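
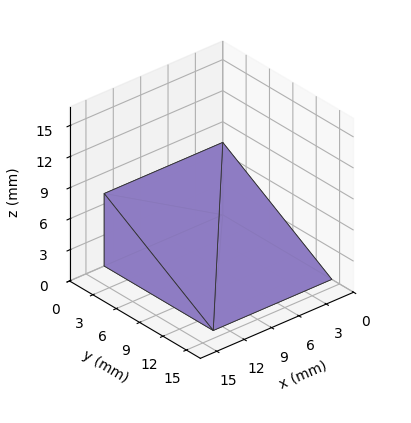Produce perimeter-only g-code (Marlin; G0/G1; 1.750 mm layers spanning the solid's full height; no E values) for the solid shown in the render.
Reading the render: the shape is a wedge (ramp): 13 × 14 mm base, rising to 7 mm along the y=0 edge and sloping linearly to z=0 at y=14 (dimensions read to the nearest mm from the axis ticks). For the g-code, the solid's height is divided into equal slices at the stated Δz and each level perimeter traced with G1 moves after a G0 lift.

; perimeter-only toolpath
G21 ; units = mm
G90 ; absolute positioning
G28 ; home
; layer 1
G0 Z1.750
G0 X0.000 Y0.000
G1 X13.000 Y0.000
G1 X13.000 Y10.500
G1 X0.000 Y10.500
G1 X0.000 Y0.000
; layer 2
G0 Z3.500
G0 X0.000 Y0.000
G1 X13.000 Y0.000
G1 X13.000 Y7.000
G1 X0.000 Y7.000
G1 X0.000 Y0.000
; layer 3
G0 Z5.250
G0 X0.000 Y0.000
G1 X13.000 Y0.000
G1 X13.000 Y3.500
G1 X0.000 Y3.500
G1 X0.000 Y0.000
M2 ; end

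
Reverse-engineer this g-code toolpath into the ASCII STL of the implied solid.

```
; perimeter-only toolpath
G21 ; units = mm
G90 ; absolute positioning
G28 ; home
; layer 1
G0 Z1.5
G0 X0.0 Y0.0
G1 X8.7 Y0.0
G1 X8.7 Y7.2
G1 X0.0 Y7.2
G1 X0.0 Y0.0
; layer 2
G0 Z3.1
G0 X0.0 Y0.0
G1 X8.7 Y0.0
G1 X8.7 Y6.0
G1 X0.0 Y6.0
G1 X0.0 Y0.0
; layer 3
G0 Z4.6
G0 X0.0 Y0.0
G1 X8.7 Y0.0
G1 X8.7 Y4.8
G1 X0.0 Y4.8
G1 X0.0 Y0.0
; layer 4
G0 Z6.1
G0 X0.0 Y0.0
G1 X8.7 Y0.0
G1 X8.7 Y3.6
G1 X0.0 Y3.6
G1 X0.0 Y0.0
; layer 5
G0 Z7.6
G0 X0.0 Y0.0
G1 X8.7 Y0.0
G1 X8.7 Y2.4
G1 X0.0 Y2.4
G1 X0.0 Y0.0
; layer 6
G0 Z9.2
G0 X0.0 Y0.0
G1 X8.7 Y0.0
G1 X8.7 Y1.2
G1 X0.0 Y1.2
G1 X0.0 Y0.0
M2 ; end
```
solid part
  facet normal 0.0000 0.0000 -1.0000
    outer loop
      vertex 8.7 8.4 0.0
      vertex 8.7 0.0 0.0
      vertex 0.0 0.0 0.0
    endloop
  endfacet
  facet normal 0.0000 0.0000 -1.0000
    outer loop
      vertex 0.0 8.4 0.0
      vertex 8.7 8.4 0.0
      vertex 0.0 0.0 0.0
    endloop
  endfacet
  facet normal 0.0000 -1.0000 0.0000
    outer loop
      vertex 0.0 0.0 0.0
      vertex 8.7 0.0 0.0
      vertex 8.7 0.0 10.7
    endloop
  endfacet
  facet normal 0.0000 -1.0000 0.0000
    outer loop
      vertex 0.0 0.0 0.0
      vertex 8.7 0.0 10.7
      vertex 0.0 0.0 10.7
    endloop
  endfacet
  facet normal 0.0000 0.7866 0.6175
    outer loop
      vertex 0.0 0.0 10.7
      vertex 8.7 0.0 10.7
      vertex 8.7 8.4 0.0
    endloop
  endfacet
  facet normal 0.0000 0.7866 0.6175
    outer loop
      vertex 0.0 0.0 10.7
      vertex 8.7 8.4 0.0
      vertex 0.0 8.4 0.0
    endloop
  endfacet
  facet normal -1.0000 0.0000 0.0000
    outer loop
      vertex 0.0 0.0 10.7
      vertex 0.0 8.4 0.0
      vertex 0.0 0.0 0.0
    endloop
  endfacet
  facet normal 1.0000 0.0000 0.0000
    outer loop
      vertex 8.7 0.0 0.0
      vertex 8.7 8.4 0.0
      vertex 8.7 0.0 10.7
    endloop
  endfacet
endsolid part

The G0 Z moves step by Δz≈1.5 mm. The G1 loops shrink linearly with z, so the solid tapers from its base footprint up to z≈10.7. Closing with a flat bottom cap and the tapered top and triangulating gives 8 facets — a wedge (ramp): 8.7 × 8.4 mm base, rising to 10.7 mm along the y=0 edge and sloping linearly to z=0 at y=8.4.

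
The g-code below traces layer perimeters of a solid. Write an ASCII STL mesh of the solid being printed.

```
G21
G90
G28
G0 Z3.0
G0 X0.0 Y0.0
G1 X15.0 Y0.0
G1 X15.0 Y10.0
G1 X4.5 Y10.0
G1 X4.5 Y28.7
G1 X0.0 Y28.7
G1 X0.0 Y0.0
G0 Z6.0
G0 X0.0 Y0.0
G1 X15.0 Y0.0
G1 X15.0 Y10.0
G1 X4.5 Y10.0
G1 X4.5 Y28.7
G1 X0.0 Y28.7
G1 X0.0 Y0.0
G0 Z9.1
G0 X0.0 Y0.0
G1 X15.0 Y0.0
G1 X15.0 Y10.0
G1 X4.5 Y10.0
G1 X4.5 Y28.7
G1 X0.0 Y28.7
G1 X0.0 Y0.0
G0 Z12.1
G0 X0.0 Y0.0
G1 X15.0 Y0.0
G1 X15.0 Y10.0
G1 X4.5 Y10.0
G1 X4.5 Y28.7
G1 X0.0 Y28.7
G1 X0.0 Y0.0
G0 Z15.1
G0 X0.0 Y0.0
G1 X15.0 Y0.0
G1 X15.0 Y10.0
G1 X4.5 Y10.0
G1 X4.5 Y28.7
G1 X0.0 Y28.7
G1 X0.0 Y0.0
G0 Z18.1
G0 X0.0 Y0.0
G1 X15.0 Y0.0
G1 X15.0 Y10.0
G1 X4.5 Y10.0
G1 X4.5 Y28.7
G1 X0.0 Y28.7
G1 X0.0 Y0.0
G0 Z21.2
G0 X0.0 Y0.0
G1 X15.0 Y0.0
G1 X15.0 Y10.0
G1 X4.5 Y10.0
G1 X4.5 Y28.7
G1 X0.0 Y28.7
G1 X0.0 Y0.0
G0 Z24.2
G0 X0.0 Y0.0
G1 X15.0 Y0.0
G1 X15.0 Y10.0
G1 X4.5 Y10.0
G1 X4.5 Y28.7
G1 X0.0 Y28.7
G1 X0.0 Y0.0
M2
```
solid part
  facet normal 0.0000 0.0000 -1.0000
    outer loop
      vertex 15.0 10.0 0.0
      vertex 15.0 0.0 0.0
      vertex 0.0 0.0 0.0
    endloop
  endfacet
  facet normal 0.0000 0.0000 -1.0000
    outer loop
      vertex 4.5 10.0 0.0
      vertex 15.0 10.0 0.0
      vertex 0.0 0.0 0.0
    endloop
  endfacet
  facet normal 0.0000 0.0000 -1.0000
    outer loop
      vertex 4.5 28.7 0.0
      vertex 4.5 10.0 0.0
      vertex 0.0 0.0 0.0
    endloop
  endfacet
  facet normal 0.0000 0.0000 -1.0000
    outer loop
      vertex 0.0 28.7 0.0
      vertex 4.5 28.7 0.0
      vertex 0.0 0.0 0.0
    endloop
  endfacet
  facet normal 0.0000 0.0000 1.0000
    outer loop
      vertex 0.0 0.0 24.2
      vertex 15.0 0.0 24.2
      vertex 15.0 10.0 24.2
    endloop
  endfacet
  facet normal 0.0000 0.0000 1.0000
    outer loop
      vertex 0.0 0.0 24.2
      vertex 15.0 10.0 24.2
      vertex 4.5 10.0 24.2
    endloop
  endfacet
  facet normal 0.0000 0.0000 1.0000
    outer loop
      vertex 0.0 0.0 24.2
      vertex 4.5 10.0 24.2
      vertex 4.5 28.7 24.2
    endloop
  endfacet
  facet normal 0.0000 0.0000 1.0000
    outer loop
      vertex 0.0 0.0 24.2
      vertex 4.5 28.7 24.2
      vertex 0.0 28.7 24.2
    endloop
  endfacet
  facet normal 0.0000 -1.0000 0.0000
    outer loop
      vertex 0.0 0.0 0.0
      vertex 15.0 0.0 0.0
      vertex 15.0 0.0 24.2
    endloop
  endfacet
  facet normal 0.0000 -1.0000 0.0000
    outer loop
      vertex 0.0 0.0 0.0
      vertex 15.0 0.0 24.2
      vertex 0.0 0.0 24.2
    endloop
  endfacet
  facet normal 1.0000 0.0000 0.0000
    outer loop
      vertex 15.0 0.0 0.0
      vertex 15.0 10.0 0.0
      vertex 15.0 10.0 24.2
    endloop
  endfacet
  facet normal 1.0000 0.0000 0.0000
    outer loop
      vertex 15.0 0.0 0.0
      vertex 15.0 10.0 24.2
      vertex 15.0 0.0 24.2
    endloop
  endfacet
  facet normal 0.0000 1.0000 0.0000
    outer loop
      vertex 15.0 10.0 0.0
      vertex 4.5 10.0 0.0
      vertex 4.5 10.0 24.2
    endloop
  endfacet
  facet normal 0.0000 1.0000 0.0000
    outer loop
      vertex 15.0 10.0 0.0
      vertex 4.5 10.0 24.2
      vertex 15.0 10.0 24.2
    endloop
  endfacet
  facet normal 1.0000 0.0000 0.0000
    outer loop
      vertex 4.5 10.0 0.0
      vertex 4.5 28.7 0.0
      vertex 4.5 28.7 24.2
    endloop
  endfacet
  facet normal 1.0000 0.0000 0.0000
    outer loop
      vertex 4.5 10.0 0.0
      vertex 4.5 28.7 24.2
      vertex 4.5 10.0 24.2
    endloop
  endfacet
  facet normal 0.0000 1.0000 0.0000
    outer loop
      vertex 4.5 28.7 0.0
      vertex 0.0 28.7 0.0
      vertex 0.0 28.7 24.2
    endloop
  endfacet
  facet normal 0.0000 1.0000 0.0000
    outer loop
      vertex 4.5 28.7 0.0
      vertex 0.0 28.7 24.2
      vertex 4.5 28.7 24.2
    endloop
  endfacet
  facet normal -1.0000 0.0000 0.0000
    outer loop
      vertex 0.0 28.7 0.0
      vertex 0.0 0.0 0.0
      vertex 0.0 0.0 24.2
    endloop
  endfacet
  facet normal -1.0000 0.0000 0.0000
    outer loop
      vertex 0.0 28.7 0.0
      vertex 0.0 0.0 24.2
      vertex 0.0 28.7 24.2
    endloop
  endfacet
endsolid part

The G0 Z moves step by Δz≈3.0 mm. Every layer's G1 loop is the same polygon, so the solid is a straight extrusion of it from z=0 to z≈24.2. Closing with flat bottom and top caps and triangulating gives 20 facets — an L-shaped prism: outer 15 × 28.7 mm, arm thicknesses ≈ 10 mm (horizontal) and 4.5 mm (vertical), extruded 24.2 mm in z.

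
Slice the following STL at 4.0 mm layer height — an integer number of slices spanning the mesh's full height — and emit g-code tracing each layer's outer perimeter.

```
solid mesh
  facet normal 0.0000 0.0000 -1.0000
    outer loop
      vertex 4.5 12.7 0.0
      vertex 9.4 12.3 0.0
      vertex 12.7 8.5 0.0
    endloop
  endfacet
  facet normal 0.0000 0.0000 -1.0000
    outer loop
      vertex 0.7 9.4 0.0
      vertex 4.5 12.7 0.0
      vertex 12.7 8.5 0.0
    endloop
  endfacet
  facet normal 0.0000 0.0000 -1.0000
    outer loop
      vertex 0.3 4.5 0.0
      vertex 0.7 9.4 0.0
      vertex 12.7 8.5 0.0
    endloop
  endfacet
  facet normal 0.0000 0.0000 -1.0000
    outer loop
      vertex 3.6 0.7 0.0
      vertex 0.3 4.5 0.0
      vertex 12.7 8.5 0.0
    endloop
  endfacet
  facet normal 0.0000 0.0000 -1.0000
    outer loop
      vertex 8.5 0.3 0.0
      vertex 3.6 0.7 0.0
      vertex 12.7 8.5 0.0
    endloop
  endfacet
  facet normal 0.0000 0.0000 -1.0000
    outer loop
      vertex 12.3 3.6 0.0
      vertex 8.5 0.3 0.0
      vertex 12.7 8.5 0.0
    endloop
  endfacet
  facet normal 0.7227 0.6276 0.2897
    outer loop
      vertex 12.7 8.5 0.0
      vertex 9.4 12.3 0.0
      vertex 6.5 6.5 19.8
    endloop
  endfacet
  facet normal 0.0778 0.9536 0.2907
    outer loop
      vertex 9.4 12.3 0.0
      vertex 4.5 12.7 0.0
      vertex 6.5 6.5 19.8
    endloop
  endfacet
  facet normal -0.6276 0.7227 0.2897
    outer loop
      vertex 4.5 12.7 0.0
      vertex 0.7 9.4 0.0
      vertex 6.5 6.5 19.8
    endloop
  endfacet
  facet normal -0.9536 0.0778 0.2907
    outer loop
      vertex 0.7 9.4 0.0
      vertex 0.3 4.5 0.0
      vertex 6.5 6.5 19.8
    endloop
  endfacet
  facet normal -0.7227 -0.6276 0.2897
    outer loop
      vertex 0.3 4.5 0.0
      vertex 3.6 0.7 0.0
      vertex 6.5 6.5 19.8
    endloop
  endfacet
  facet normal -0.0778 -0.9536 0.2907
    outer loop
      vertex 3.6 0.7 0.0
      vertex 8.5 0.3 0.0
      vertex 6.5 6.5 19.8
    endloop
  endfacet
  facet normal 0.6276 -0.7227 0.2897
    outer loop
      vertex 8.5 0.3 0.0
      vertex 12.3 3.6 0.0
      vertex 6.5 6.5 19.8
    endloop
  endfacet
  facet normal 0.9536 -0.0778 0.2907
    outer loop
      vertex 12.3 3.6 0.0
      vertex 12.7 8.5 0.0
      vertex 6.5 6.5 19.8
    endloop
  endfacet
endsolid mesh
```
; perimeter-only toolpath
G21 ; units = mm
G90 ; absolute positioning
G28 ; home
; layer 1
G0 Z4.0
G0 X11.5 Y8.1
G1 X8.8 Y11.1
G1 X4.9 Y11.5
G1 X1.9 Y8.8
G1 X1.5 Y4.9
G1 X4.2 Y1.9
G1 X8.1 Y1.5
G1 X11.1 Y4.2
G1 X11.5 Y8.1
; layer 2
G0 Z7.9
G0 X10.2 Y7.7
G1 X8.2 Y10.0
G1 X5.3 Y10.2
G1 X3.0 Y8.2
G1 X2.8 Y5.3
G1 X4.8 Y3.0
G1 X7.7 Y2.8
G1 X10.0 Y4.8
G1 X10.2 Y7.7
; layer 3
G0 Z11.9
G0 X9.0 Y7.3
G1 X7.7 Y8.8
G1 X5.7 Y9.0
G1 X4.2 Y7.7
G1 X4.0 Y5.7
G1 X5.3 Y4.2
G1 X7.3 Y4.0
G1 X8.8 Y5.3
G1 X9.0 Y7.3
; layer 4
G0 Z15.8
G0 X7.7 Y6.9
G1 X7.1 Y7.7
G1 X6.1 Y7.7
G1 X5.3 Y7.1
G1 X5.3 Y6.1
G1 X5.9 Y5.3
G1 X6.9 Y5.3
G1 X7.7 Y5.9
G1 X7.7 Y6.9
M2 ; end

The solid is a regular 8-sided pyramid, base circumscribed radius ≈ 6.5 mm, apex at z ≈ 19.8 mm. Slicing at Δz = 4.0 mm — 5 equal slices spanning the solid's height, so layer i sits at z = i·h/5 — gives 4 non-empty perimeters. Each is a 8-segment closed polygon; G0 lifts to the layer z and rapids to the start vertex, then G1 traces the edges. The cross-section shrinks linearly with z (the slice at the apex is degenerate and omitted).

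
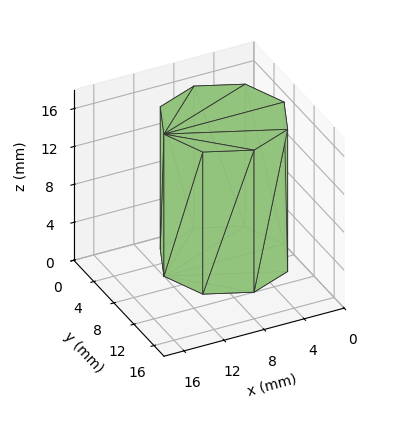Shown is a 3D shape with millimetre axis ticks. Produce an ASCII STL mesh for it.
Reading the render: the shape is a regular 8-sided prism (a cylinder approximated with 8 flat sides), circumscribed radius ≈ 6 mm, height ≈ 15 mm (dimensions read to the nearest mm from the axis ticks). For the STL, each face is triangulated and given an outward normal.

solid part
  facet normal 0.0000 0.0000 -1.0000
    outer loop
      vertex 6.00 12.00 0.00
      vertex 10.24 10.24 0.00
      vertex 12.00 6.00 0.00
    endloop
  endfacet
  facet normal 0.0000 0.0000 -1.0000
    outer loop
      vertex 1.76 10.24 0.00
      vertex 6.00 12.00 0.00
      vertex 12.00 6.00 0.00
    endloop
  endfacet
  facet normal 0.0000 0.0000 -1.0000
    outer loop
      vertex 0.00 6.00 0.00
      vertex 1.76 10.24 0.00
      vertex 12.00 6.00 0.00
    endloop
  endfacet
  facet normal 0.0000 0.0000 -1.0000
    outer loop
      vertex 1.76 1.76 0.00
      vertex 0.00 6.00 0.00
      vertex 12.00 6.00 0.00
    endloop
  endfacet
  facet normal 0.0000 0.0000 -1.0000
    outer loop
      vertex 6.00 0.00 0.00
      vertex 1.76 1.76 0.00
      vertex 12.00 6.00 0.00
    endloop
  endfacet
  facet normal 0.0000 0.0000 -1.0000
    outer loop
      vertex 10.24 1.76 0.00
      vertex 6.00 0.00 0.00
      vertex 12.00 6.00 0.00
    endloop
  endfacet
  facet normal 0.0000 0.0000 1.0000
    outer loop
      vertex 12.00 6.00 15.00
      vertex 10.24 10.24 15.00
      vertex 6.00 12.00 15.00
    endloop
  endfacet
  facet normal 0.0000 0.0000 1.0000
    outer loop
      vertex 12.00 6.00 15.00
      vertex 6.00 12.00 15.00
      vertex 1.76 10.24 15.00
    endloop
  endfacet
  facet normal 0.0000 0.0000 1.0000
    outer loop
      vertex 12.00 6.00 15.00
      vertex 1.76 10.24 15.00
      vertex 0.00 6.00 15.00
    endloop
  endfacet
  facet normal 0.0000 0.0000 1.0000
    outer loop
      vertex 12.00 6.00 15.00
      vertex 0.00 6.00 15.00
      vertex 1.76 1.76 15.00
    endloop
  endfacet
  facet normal 0.0000 0.0000 1.0000
    outer loop
      vertex 12.00 6.00 15.00
      vertex 1.76 1.76 15.00
      vertex 6.00 0.00 15.00
    endloop
  endfacet
  facet normal 0.0000 0.0000 1.0000
    outer loop
      vertex 12.00 6.00 15.00
      vertex 6.00 0.00 15.00
      vertex 10.24 1.76 15.00
    endloop
  endfacet
  facet normal 0.9236 0.3834 0.0000
    outer loop
      vertex 12.00 6.00 0.00
      vertex 10.24 10.24 0.00
      vertex 10.24 10.24 15.00
    endloop
  endfacet
  facet normal 0.9236 0.3834 0.0000
    outer loop
      vertex 12.00 6.00 0.00
      vertex 10.24 10.24 15.00
      vertex 12.00 6.00 15.00
    endloop
  endfacet
  facet normal 0.3834 0.9236 0.0000
    outer loop
      vertex 10.24 10.24 0.00
      vertex 6.00 12.00 0.00
      vertex 6.00 12.00 15.00
    endloop
  endfacet
  facet normal 0.3834 0.9236 0.0000
    outer loop
      vertex 10.24 10.24 0.00
      vertex 6.00 12.00 15.00
      vertex 10.24 10.24 15.00
    endloop
  endfacet
  facet normal -0.3834 0.9236 0.0000
    outer loop
      vertex 6.00 12.00 0.00
      vertex 1.76 10.24 0.00
      vertex 1.76 10.24 15.00
    endloop
  endfacet
  facet normal -0.3834 0.9236 0.0000
    outer loop
      vertex 6.00 12.00 0.00
      vertex 1.76 10.24 15.00
      vertex 6.00 12.00 15.00
    endloop
  endfacet
  facet normal -0.9236 0.3834 0.0000
    outer loop
      vertex 1.76 10.24 0.00
      vertex 0.00 6.00 0.00
      vertex 0.00 6.00 15.00
    endloop
  endfacet
  facet normal -0.9236 0.3834 0.0000
    outer loop
      vertex 1.76 10.24 0.00
      vertex 0.00 6.00 15.00
      vertex 1.76 10.24 15.00
    endloop
  endfacet
  facet normal -0.9236 -0.3834 0.0000
    outer loop
      vertex 0.00 6.00 0.00
      vertex 1.76 1.76 0.00
      vertex 1.76 1.76 15.00
    endloop
  endfacet
  facet normal -0.9236 -0.3834 0.0000
    outer loop
      vertex 0.00 6.00 0.00
      vertex 1.76 1.76 15.00
      vertex 0.00 6.00 15.00
    endloop
  endfacet
  facet normal -0.3834 -0.9236 0.0000
    outer loop
      vertex 1.76 1.76 0.00
      vertex 6.00 0.00 0.00
      vertex 6.00 0.00 15.00
    endloop
  endfacet
  facet normal -0.3834 -0.9236 0.0000
    outer loop
      vertex 1.76 1.76 0.00
      vertex 6.00 0.00 15.00
      vertex 1.76 1.76 15.00
    endloop
  endfacet
  facet normal 0.3834 -0.9236 0.0000
    outer loop
      vertex 6.00 0.00 0.00
      vertex 10.24 1.76 0.00
      vertex 10.24 1.76 15.00
    endloop
  endfacet
  facet normal 0.3834 -0.9236 0.0000
    outer loop
      vertex 6.00 0.00 0.00
      vertex 10.24 1.76 15.00
      vertex 6.00 0.00 15.00
    endloop
  endfacet
  facet normal 0.9236 -0.3834 0.0000
    outer loop
      vertex 10.24 1.76 0.00
      vertex 12.00 6.00 0.00
      vertex 12.00 6.00 15.00
    endloop
  endfacet
  facet normal 0.9236 -0.3834 0.0000
    outer loop
      vertex 10.24 1.76 0.00
      vertex 12.00 6.00 15.00
      vertex 10.24 1.76 15.00
    endloop
  endfacet
endsolid part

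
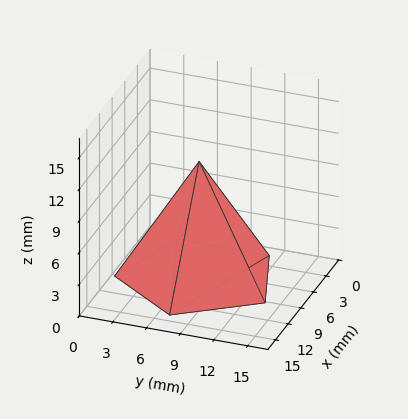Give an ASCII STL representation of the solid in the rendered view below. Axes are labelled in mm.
Reading the render: the shape is a regular 5-sided pyramid, base circumscribed radius ≈ 7 mm, apex at z ≈ 11 mm (dimensions read to the nearest mm from the axis ticks). For the STL, each face is triangulated and given an outward normal.

solid part
  facet normal 0.0000 0.0000 -1.0000
    outer loop
      vertex 1.3 11.1 0.0
      vertex 9.2 13.7 0.0
      vertex 14.0 7.0 0.0
    endloop
  endfacet
  facet normal 0.0000 0.0000 -1.0000
    outer loop
      vertex 1.3 2.9 0.0
      vertex 1.3 11.1 0.0
      vertex 14.0 7.0 0.0
    endloop
  endfacet
  facet normal 0.0000 0.0000 -1.0000
    outer loop
      vertex 9.2 0.3 0.0
      vertex 1.3 2.9 0.0
      vertex 14.0 7.0 0.0
    endloop
  endfacet
  facet normal 0.7220 0.5173 0.4595
    outer loop
      vertex 14.0 7.0 0.0
      vertex 9.2 13.7 0.0
      vertex 7.0 7.0 11.0
    endloop
  endfacet
  facet normal -0.2778 0.8441 0.4586
    outer loop
      vertex 9.2 13.7 0.0
      vertex 1.3 11.1 0.0
      vertex 7.0 7.0 11.0
    endloop
  endfacet
  facet normal -0.8879 0.0000 0.4601
    outer loop
      vertex 1.3 11.1 0.0
      vertex 1.3 2.9 0.0
      vertex 7.0 7.0 11.0
    endloop
  endfacet
  facet normal -0.2778 -0.8441 0.4586
    outer loop
      vertex 1.3 2.9 0.0
      vertex 9.2 0.3 0.0
      vertex 7.0 7.0 11.0
    endloop
  endfacet
  facet normal 0.7220 -0.5173 0.4595
    outer loop
      vertex 9.2 0.3 0.0
      vertex 14.0 7.0 0.0
      vertex 7.0 7.0 11.0
    endloop
  endfacet
endsolid part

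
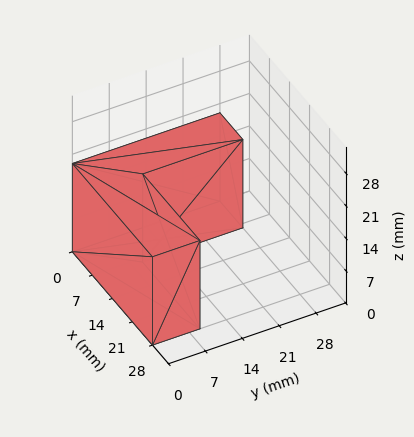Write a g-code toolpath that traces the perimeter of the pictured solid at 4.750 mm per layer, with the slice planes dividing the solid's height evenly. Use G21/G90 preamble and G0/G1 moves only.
Reading the render: the shape is an L-shaped prism: outer 28 × 28 mm, arm thicknesses ≈ 9 mm (horizontal) and 8 mm (vertical), extruded 19 mm in z (dimensions read to the nearest mm from the axis ticks). For the g-code, the solid's height is divided into equal slices at the stated Δz and each level perimeter traced with G1 moves after a G0 lift.

; perimeter-only toolpath
G21 ; units = mm
G90 ; absolute positioning
G28 ; home
; layer 1
G0 Z4.750
G0 X0.000 Y0.000
G1 X28.000 Y0.000
G1 X28.000 Y9.000
G1 X8.000 Y9.000
G1 X8.000 Y28.000
G1 X0.000 Y28.000
G1 X0.000 Y0.000
; layer 2
G0 Z9.500
G0 X0.000 Y0.000
G1 X28.000 Y0.000
G1 X28.000 Y9.000
G1 X8.000 Y9.000
G1 X8.000 Y28.000
G1 X0.000 Y28.000
G1 X0.000 Y0.000
; layer 3
G0 Z14.250
G0 X0.000 Y0.000
G1 X28.000 Y0.000
G1 X28.000 Y9.000
G1 X8.000 Y9.000
G1 X8.000 Y28.000
G1 X0.000 Y28.000
G1 X0.000 Y0.000
; layer 4
G0 Z19.000
G0 X0.000 Y0.000
G1 X28.000 Y0.000
G1 X28.000 Y9.000
G1 X8.000 Y9.000
G1 X8.000 Y28.000
G1 X0.000 Y28.000
G1 X0.000 Y0.000
M2 ; end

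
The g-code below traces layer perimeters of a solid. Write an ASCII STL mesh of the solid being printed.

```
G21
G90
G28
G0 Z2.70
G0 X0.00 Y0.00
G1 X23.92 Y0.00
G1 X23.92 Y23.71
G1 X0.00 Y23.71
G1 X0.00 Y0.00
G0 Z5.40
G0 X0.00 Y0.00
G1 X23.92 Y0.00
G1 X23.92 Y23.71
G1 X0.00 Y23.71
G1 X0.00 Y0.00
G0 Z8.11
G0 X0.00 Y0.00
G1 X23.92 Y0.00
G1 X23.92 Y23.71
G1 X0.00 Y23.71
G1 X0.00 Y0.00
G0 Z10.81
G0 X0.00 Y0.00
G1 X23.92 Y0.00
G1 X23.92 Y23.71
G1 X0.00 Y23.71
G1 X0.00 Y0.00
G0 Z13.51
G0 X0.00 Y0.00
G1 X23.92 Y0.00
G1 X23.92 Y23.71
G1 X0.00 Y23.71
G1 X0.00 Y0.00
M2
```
solid part
  facet normal 0.0000 0.0000 -1.0000
    outer loop
      vertex 23.92 23.71 0.00
      vertex 23.92 0.00 0.00
      vertex 0.00 0.00 0.00
    endloop
  endfacet
  facet normal 0.0000 0.0000 -1.0000
    outer loop
      vertex 0.00 23.71 0.00
      vertex 23.92 23.71 0.00
      vertex 0.00 0.00 0.00
    endloop
  endfacet
  facet normal 0.0000 0.0000 1.0000
    outer loop
      vertex 0.00 0.00 13.51
      vertex 23.92 0.00 13.51
      vertex 23.92 23.71 13.51
    endloop
  endfacet
  facet normal 0.0000 0.0000 1.0000
    outer loop
      vertex 0.00 0.00 13.51
      vertex 23.92 23.71 13.51
      vertex 0.00 23.71 13.51
    endloop
  endfacet
  facet normal 0.0000 -1.0000 0.0000
    outer loop
      vertex 0.00 0.00 0.00
      vertex 23.92 0.00 0.00
      vertex 23.92 0.00 13.51
    endloop
  endfacet
  facet normal 0.0000 -1.0000 0.0000
    outer loop
      vertex 0.00 0.00 0.00
      vertex 23.92 0.00 13.51
      vertex 0.00 0.00 13.51
    endloop
  endfacet
  facet normal 0.0000 1.0000 0.0000
    outer loop
      vertex 23.92 23.71 13.51
      vertex 23.92 23.71 0.00
      vertex 0.00 23.71 0.00
    endloop
  endfacet
  facet normal 0.0000 1.0000 0.0000
    outer loop
      vertex 0.00 23.71 13.51
      vertex 23.92 23.71 13.51
      vertex 0.00 23.71 0.00
    endloop
  endfacet
  facet normal -1.0000 0.0000 0.0000
    outer loop
      vertex 0.00 23.71 13.51
      vertex 0.00 23.71 0.00
      vertex 0.00 0.00 0.00
    endloop
  endfacet
  facet normal -1.0000 0.0000 0.0000
    outer loop
      vertex 0.00 0.00 13.51
      vertex 0.00 23.71 13.51
      vertex 0.00 0.00 0.00
    endloop
  endfacet
  facet normal 1.0000 0.0000 0.0000
    outer loop
      vertex 23.92 0.00 0.00
      vertex 23.92 23.71 0.00
      vertex 23.92 23.71 13.51
    endloop
  endfacet
  facet normal 1.0000 0.0000 0.0000
    outer loop
      vertex 23.92 0.00 0.00
      vertex 23.92 23.71 13.51
      vertex 23.92 0.00 13.51
    endloop
  endfacet
endsolid part

The G0 Z moves step by Δz≈2.70 mm. Every layer's G1 loop is the same polygon, so the solid is a straight extrusion of it from z=0 to z≈13.5. Closing with flat bottom and top caps and triangulating gives 12 facets — a rectangular box, roughly 23.9 × 23.7 mm footprint and 13.5 mm tall.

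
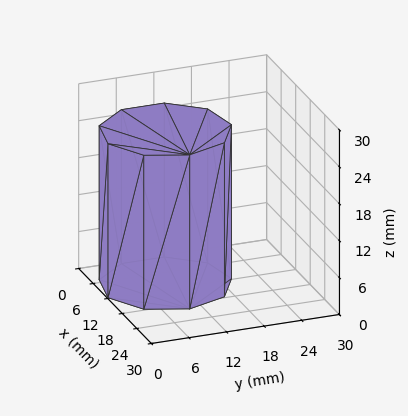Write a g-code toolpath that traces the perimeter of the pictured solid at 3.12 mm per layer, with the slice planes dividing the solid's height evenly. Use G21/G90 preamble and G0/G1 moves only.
Reading the render: the shape is a regular 9-sided prism (a cylinder approximated with 9 flat sides), circumscribed radius ≈ 10 mm, height ≈ 25 mm (dimensions read to the nearest mm from the axis ticks). For the g-code, the solid's height is divided into equal slices at the stated Δz and each level perimeter traced with G1 moves after a G0 lift.

; perimeter-only toolpath
G21 ; units = mm
G90 ; absolute positioning
G28 ; home
; layer 1
G0 Z3.12
G0 X20.00 Y10.00
G1 X17.66 Y16.43
G1 X11.74 Y19.85
G1 X5.00 Y18.66
G1 X0.60 Y13.42
G1 X0.60 Y6.58
G1 X5.00 Y1.34
G1 X11.74 Y0.15
G1 X17.66 Y3.57
G1 X20.00 Y10.00
; layer 2
G0 Z6.25
G0 X20.00 Y10.00
G1 X17.66 Y16.43
G1 X11.74 Y19.85
G1 X5.00 Y18.66
G1 X0.60 Y13.42
G1 X0.60 Y6.58
G1 X5.00 Y1.34
G1 X11.74 Y0.15
G1 X17.66 Y3.57
G1 X20.00 Y10.00
; layer 3
G0 Z9.38
G0 X20.00 Y10.00
G1 X17.66 Y16.43
G1 X11.74 Y19.85
G1 X5.00 Y18.66
G1 X0.60 Y13.42
G1 X0.60 Y6.58
G1 X5.00 Y1.34
G1 X11.74 Y0.15
G1 X17.66 Y3.57
G1 X20.00 Y10.00
; layer 4
G0 Z12.50
G0 X20.00 Y10.00
G1 X17.66 Y16.43
G1 X11.74 Y19.85
G1 X5.00 Y18.66
G1 X0.60 Y13.42
G1 X0.60 Y6.58
G1 X5.00 Y1.34
G1 X11.74 Y0.15
G1 X17.66 Y3.57
G1 X20.00 Y10.00
; layer 5
G0 Z15.62
G0 X20.00 Y10.00
G1 X17.66 Y16.43
G1 X11.74 Y19.85
G1 X5.00 Y18.66
G1 X0.60 Y13.42
G1 X0.60 Y6.58
G1 X5.00 Y1.34
G1 X11.74 Y0.15
G1 X17.66 Y3.57
G1 X20.00 Y10.00
; layer 6
G0 Z18.75
G0 X20.00 Y10.00
G1 X17.66 Y16.43
G1 X11.74 Y19.85
G1 X5.00 Y18.66
G1 X0.60 Y13.42
G1 X0.60 Y6.58
G1 X5.00 Y1.34
G1 X11.74 Y0.15
G1 X17.66 Y3.57
G1 X20.00 Y10.00
; layer 7
G0 Z21.88
G0 X20.00 Y10.00
G1 X17.66 Y16.43
G1 X11.74 Y19.85
G1 X5.00 Y18.66
G1 X0.60 Y13.42
G1 X0.60 Y6.58
G1 X5.00 Y1.34
G1 X11.74 Y0.15
G1 X17.66 Y3.57
G1 X20.00 Y10.00
; layer 8
G0 Z25.00
G0 X20.00 Y10.00
G1 X17.66 Y16.43
G1 X11.74 Y19.85
G1 X5.00 Y18.66
G1 X0.60 Y13.42
G1 X0.60 Y6.58
G1 X5.00 Y1.34
G1 X11.74 Y0.15
G1 X17.66 Y3.57
G1 X20.00 Y10.00
M2 ; end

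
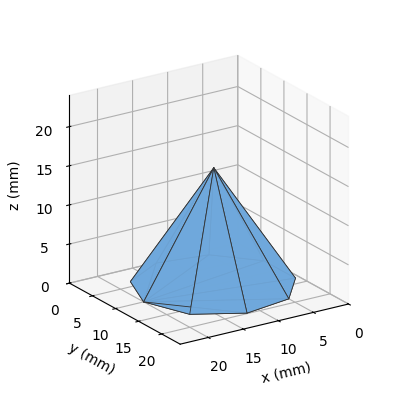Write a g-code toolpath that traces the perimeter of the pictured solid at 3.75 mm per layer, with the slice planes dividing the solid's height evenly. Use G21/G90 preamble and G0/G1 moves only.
Reading the render: the shape is a regular 9-sided pyramid, base circumscribed radius ≈ 10 mm, apex at z ≈ 15 mm (dimensions read to the nearest mm from the axis ticks). For the g-code, the solid's height is divided into equal slices at the stated Δz and each level perimeter traced with G1 moves after a G0 lift.

; perimeter-only toolpath
G21 ; units = mm
G90 ; absolute positioning
G28 ; home
; layer 1
G0 Z3.75
G0 X17.50 Y10.00
G1 X15.75 Y14.82
G1 X11.30 Y17.39
G1 X6.25 Y16.50
G1 X2.95 Y12.56
G1 X2.95 Y7.44
G1 X6.25 Y3.50
G1 X11.30 Y2.61
G1 X15.75 Y5.18
G1 X17.50 Y10.00
; layer 2
G0 Z7.50
G0 X15.00 Y10.00
G1 X13.83 Y13.21
G1 X10.87 Y14.93
G1 X7.50 Y14.33
G1 X5.30 Y11.71
G1 X5.30 Y8.29
G1 X7.50 Y5.67
G1 X10.87 Y5.08
G1 X13.83 Y6.79
G1 X15.00 Y10.00
; layer 3
G0 Z11.25
G0 X12.50 Y10.00
G1 X11.91 Y11.61
G1 X10.44 Y12.46
G1 X8.75 Y12.16
G1 X7.65 Y10.86
G1 X7.65 Y9.14
G1 X8.75 Y7.83
G1 X10.44 Y7.54
G1 X11.91 Y8.39
G1 X12.50 Y10.00
M2 ; end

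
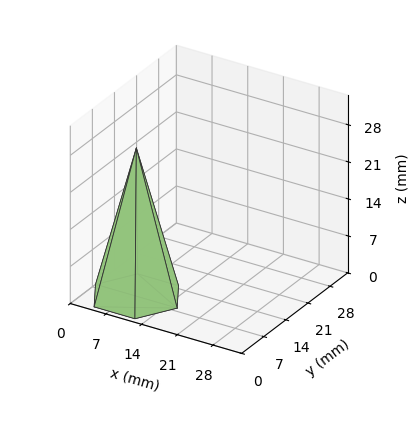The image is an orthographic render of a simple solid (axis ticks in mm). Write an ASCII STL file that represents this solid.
Reading the render: the shape is a regular 6-sided pyramid, base circumscribed radius ≈ 8 mm, apex at z ≈ 28 mm (dimensions read to the nearest mm from the axis ticks). For the STL, each face is triangulated and given an outward normal.

solid part
  facet normal 0.0000 0.0000 -1.0000
    outer loop
      vertex 4.0 14.9 0.0
      vertex 12.0 14.9 0.0
      vertex 16.0 8.0 0.0
    endloop
  endfacet
  facet normal 0.0000 0.0000 -1.0000
    outer loop
      vertex 0.0 8.0 0.0
      vertex 4.0 14.9 0.0
      vertex 16.0 8.0 0.0
    endloop
  endfacet
  facet normal 0.0000 0.0000 -1.0000
    outer loop
      vertex 4.0 1.1 0.0
      vertex 0.0 8.0 0.0
      vertex 16.0 8.0 0.0
    endloop
  endfacet
  facet normal 0.0000 0.0000 -1.0000
    outer loop
      vertex 12.0 1.1 0.0
      vertex 4.0 1.1 0.0
      vertex 16.0 8.0 0.0
    endloop
  endfacet
  facet normal 0.8399 0.4869 0.2400
    outer loop
      vertex 16.0 8.0 0.0
      vertex 12.0 14.9 0.0
      vertex 8.0 8.0 28.0
    endloop
  endfacet
  facet normal 0.0000 0.9710 0.2393
    outer loop
      vertex 12.0 14.9 0.0
      vertex 4.0 14.9 0.0
      vertex 8.0 8.0 28.0
    endloop
  endfacet
  facet normal -0.8399 0.4869 0.2400
    outer loop
      vertex 4.0 14.9 0.0
      vertex 0.0 8.0 0.0
      vertex 8.0 8.0 28.0
    endloop
  endfacet
  facet normal -0.8399 -0.4869 0.2400
    outer loop
      vertex 0.0 8.0 0.0
      vertex 4.0 1.1 0.0
      vertex 8.0 8.0 28.0
    endloop
  endfacet
  facet normal 0.0000 -0.9710 0.2393
    outer loop
      vertex 4.0 1.1 0.0
      vertex 12.0 1.1 0.0
      vertex 8.0 8.0 28.0
    endloop
  endfacet
  facet normal 0.8399 -0.4869 0.2400
    outer loop
      vertex 12.0 1.1 0.0
      vertex 16.0 8.0 0.0
      vertex 8.0 8.0 28.0
    endloop
  endfacet
endsolid part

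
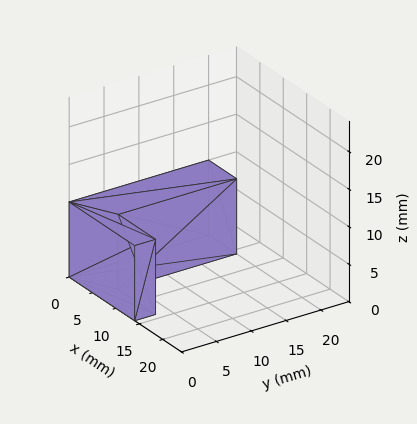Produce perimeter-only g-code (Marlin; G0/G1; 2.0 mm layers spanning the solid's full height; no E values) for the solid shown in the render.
Reading the render: the shape is an L-shaped prism: outer 14 × 20 mm, arm thicknesses ≈ 3 mm (horizontal) and 6 mm (vertical), extruded 10 mm in z (dimensions read to the nearest mm from the axis ticks). For the g-code, the solid's height is divided into equal slices at the stated Δz and each level perimeter traced with G1 moves after a G0 lift.

; perimeter-only toolpath
G21 ; units = mm
G90 ; absolute positioning
G28 ; home
; layer 1
G0 Z2.0
G0 X0.0 Y0.0
G1 X14.0 Y0.0
G1 X14.0 Y3.0
G1 X6.0 Y3.0
G1 X6.0 Y20.0
G1 X0.0 Y20.0
G1 X0.0 Y0.0
; layer 2
G0 Z4.0
G0 X0.0 Y0.0
G1 X14.0 Y0.0
G1 X14.0 Y3.0
G1 X6.0 Y3.0
G1 X6.0 Y20.0
G1 X0.0 Y20.0
G1 X0.0 Y0.0
; layer 3
G0 Z6.0
G0 X0.0 Y0.0
G1 X14.0 Y0.0
G1 X14.0 Y3.0
G1 X6.0 Y3.0
G1 X6.0 Y20.0
G1 X0.0 Y20.0
G1 X0.0 Y0.0
; layer 4
G0 Z8.0
G0 X0.0 Y0.0
G1 X14.0 Y0.0
G1 X14.0 Y3.0
G1 X6.0 Y3.0
G1 X6.0 Y20.0
G1 X0.0 Y20.0
G1 X0.0 Y0.0
; layer 5
G0 Z10.0
G0 X0.0 Y0.0
G1 X14.0 Y0.0
G1 X14.0 Y3.0
G1 X6.0 Y3.0
G1 X6.0 Y20.0
G1 X0.0 Y20.0
G1 X0.0 Y0.0
M2 ; end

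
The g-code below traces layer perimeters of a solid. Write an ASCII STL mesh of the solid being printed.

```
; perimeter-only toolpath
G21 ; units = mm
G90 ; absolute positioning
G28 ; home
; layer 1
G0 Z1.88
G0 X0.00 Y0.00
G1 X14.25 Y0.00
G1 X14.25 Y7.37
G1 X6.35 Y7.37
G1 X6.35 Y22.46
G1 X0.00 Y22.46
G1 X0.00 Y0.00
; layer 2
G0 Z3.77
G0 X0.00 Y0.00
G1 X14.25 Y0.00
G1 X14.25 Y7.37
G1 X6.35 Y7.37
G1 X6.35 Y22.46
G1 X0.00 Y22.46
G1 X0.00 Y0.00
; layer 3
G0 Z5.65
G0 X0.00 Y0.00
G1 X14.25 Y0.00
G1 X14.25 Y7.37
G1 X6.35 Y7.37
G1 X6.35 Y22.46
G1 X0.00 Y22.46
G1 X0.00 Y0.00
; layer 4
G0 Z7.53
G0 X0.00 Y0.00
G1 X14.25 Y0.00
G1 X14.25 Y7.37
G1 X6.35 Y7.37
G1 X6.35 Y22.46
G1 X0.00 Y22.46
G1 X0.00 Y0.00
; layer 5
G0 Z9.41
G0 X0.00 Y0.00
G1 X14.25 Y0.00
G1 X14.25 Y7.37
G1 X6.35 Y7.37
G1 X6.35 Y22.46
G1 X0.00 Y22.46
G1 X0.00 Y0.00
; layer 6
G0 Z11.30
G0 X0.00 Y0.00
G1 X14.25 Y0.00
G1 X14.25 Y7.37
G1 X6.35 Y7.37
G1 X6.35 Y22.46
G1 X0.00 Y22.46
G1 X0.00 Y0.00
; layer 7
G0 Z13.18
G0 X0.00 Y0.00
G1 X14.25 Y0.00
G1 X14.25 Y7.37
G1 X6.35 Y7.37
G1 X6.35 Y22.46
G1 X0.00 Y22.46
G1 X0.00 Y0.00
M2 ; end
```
solid part
  facet normal 0.0000 0.0000 -1.0000
    outer loop
      vertex 14.25 7.37 0.00
      vertex 14.25 0.00 0.00
      vertex 0.00 0.00 0.00
    endloop
  endfacet
  facet normal 0.0000 0.0000 -1.0000
    outer loop
      vertex 6.35 7.37 0.00
      vertex 14.25 7.37 0.00
      vertex 0.00 0.00 0.00
    endloop
  endfacet
  facet normal 0.0000 0.0000 -1.0000
    outer loop
      vertex 6.35 22.46 0.00
      vertex 6.35 7.37 0.00
      vertex 0.00 0.00 0.00
    endloop
  endfacet
  facet normal 0.0000 0.0000 -1.0000
    outer loop
      vertex 0.00 22.46 0.00
      vertex 6.35 22.46 0.00
      vertex 0.00 0.00 0.00
    endloop
  endfacet
  facet normal 0.0000 0.0000 1.0000
    outer loop
      vertex 0.00 0.00 13.18
      vertex 14.25 0.00 13.18
      vertex 14.25 7.37 13.18
    endloop
  endfacet
  facet normal 0.0000 0.0000 1.0000
    outer loop
      vertex 0.00 0.00 13.18
      vertex 14.25 7.37 13.18
      vertex 6.35 7.37 13.18
    endloop
  endfacet
  facet normal 0.0000 0.0000 1.0000
    outer loop
      vertex 0.00 0.00 13.18
      vertex 6.35 7.37 13.18
      vertex 6.35 22.46 13.18
    endloop
  endfacet
  facet normal 0.0000 0.0000 1.0000
    outer loop
      vertex 0.00 0.00 13.18
      vertex 6.35 22.46 13.18
      vertex 0.00 22.46 13.18
    endloop
  endfacet
  facet normal 0.0000 -1.0000 0.0000
    outer loop
      vertex 0.00 0.00 0.00
      vertex 14.25 0.00 0.00
      vertex 14.25 0.00 13.18
    endloop
  endfacet
  facet normal 0.0000 -1.0000 0.0000
    outer loop
      vertex 0.00 0.00 0.00
      vertex 14.25 0.00 13.18
      vertex 0.00 0.00 13.18
    endloop
  endfacet
  facet normal 1.0000 0.0000 0.0000
    outer loop
      vertex 14.25 0.00 0.00
      vertex 14.25 7.37 0.00
      vertex 14.25 7.37 13.18
    endloop
  endfacet
  facet normal 1.0000 0.0000 0.0000
    outer loop
      vertex 14.25 0.00 0.00
      vertex 14.25 7.37 13.18
      vertex 14.25 0.00 13.18
    endloop
  endfacet
  facet normal 0.0000 1.0000 0.0000
    outer loop
      vertex 14.25 7.37 0.00
      vertex 6.35 7.37 0.00
      vertex 6.35 7.37 13.18
    endloop
  endfacet
  facet normal 0.0000 1.0000 0.0000
    outer loop
      vertex 14.25 7.37 0.00
      vertex 6.35 7.37 13.18
      vertex 14.25 7.37 13.18
    endloop
  endfacet
  facet normal 1.0000 0.0000 0.0000
    outer loop
      vertex 6.35 7.37 0.00
      vertex 6.35 22.46 0.00
      vertex 6.35 22.46 13.18
    endloop
  endfacet
  facet normal 1.0000 0.0000 0.0000
    outer loop
      vertex 6.35 7.37 0.00
      vertex 6.35 22.46 13.18
      vertex 6.35 7.37 13.18
    endloop
  endfacet
  facet normal 0.0000 1.0000 0.0000
    outer loop
      vertex 6.35 22.46 0.00
      vertex 0.00 22.46 0.00
      vertex 0.00 22.46 13.18
    endloop
  endfacet
  facet normal 0.0000 1.0000 0.0000
    outer loop
      vertex 6.35 22.46 0.00
      vertex 0.00 22.46 13.18
      vertex 6.35 22.46 13.18
    endloop
  endfacet
  facet normal -1.0000 0.0000 0.0000
    outer loop
      vertex 0.00 22.46 0.00
      vertex 0.00 0.00 0.00
      vertex 0.00 0.00 13.18
    endloop
  endfacet
  facet normal -1.0000 0.0000 0.0000
    outer loop
      vertex 0.00 22.46 0.00
      vertex 0.00 0.00 13.18
      vertex 0.00 22.46 13.18
    endloop
  endfacet
endsolid part

The G0 Z moves step by Δz≈1.88 mm. Every layer's G1 loop is the same polygon, so the solid is a straight extrusion of it from z=0 to z≈13.2. Closing with flat bottom and top caps and triangulating gives 20 facets — an L-shaped prism: outer 14.2 × 22.5 mm, arm thicknesses ≈ 7.37 mm (horizontal) and 6.35 mm (vertical), extruded 13.2 mm in z.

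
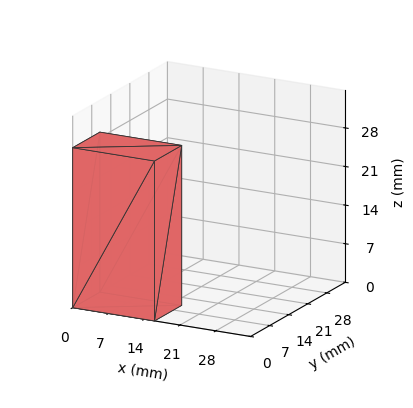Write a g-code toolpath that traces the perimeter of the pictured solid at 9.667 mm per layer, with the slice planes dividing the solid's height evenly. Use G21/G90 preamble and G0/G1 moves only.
Reading the render: the shape is a rectangular box, roughly 16 × 10 mm footprint and 29 mm tall (dimensions read to the nearest mm from the axis ticks). For the g-code, the solid's height is divided into equal slices at the stated Δz and each level perimeter traced with G1 moves after a G0 lift.

; perimeter-only toolpath
G21 ; units = mm
G90 ; absolute positioning
G28 ; home
; layer 1
G0 Z9.667
G0 X0.000 Y0.000
G1 X16.000 Y0.000
G1 X16.000 Y10.000
G1 X0.000 Y10.000
G1 X0.000 Y0.000
; layer 2
G0 Z19.333
G0 X0.000 Y0.000
G1 X16.000 Y0.000
G1 X16.000 Y10.000
G1 X0.000 Y10.000
G1 X0.000 Y0.000
; layer 3
G0 Z29.000
G0 X0.000 Y0.000
G1 X16.000 Y0.000
G1 X16.000 Y10.000
G1 X0.000 Y10.000
G1 X0.000 Y0.000
M2 ; end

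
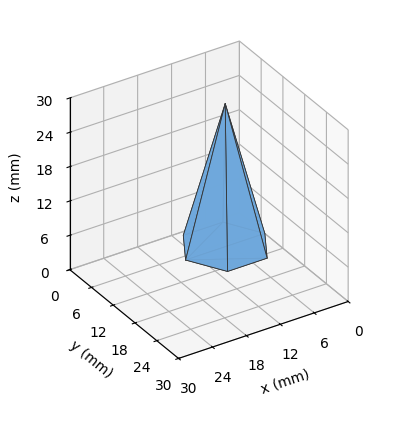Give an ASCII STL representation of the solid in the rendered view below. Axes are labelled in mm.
Reading the render: the shape is a regular 6-sided pyramid, base circumscribed radius ≈ 7 mm, apex at z ≈ 25 mm (dimensions read to the nearest mm from the axis ticks). For the STL, each face is triangulated and given an outward normal.

solid part
  facet normal 0.0000 0.0000 -1.0000
    outer loop
      vertex 3.5 13.1 0.0
      vertex 10.5 13.1 0.0
      vertex 14.0 7.0 0.0
    endloop
  endfacet
  facet normal 0.0000 0.0000 -1.0000
    outer loop
      vertex 0.0 7.0 0.0
      vertex 3.5 13.1 0.0
      vertex 14.0 7.0 0.0
    endloop
  endfacet
  facet normal 0.0000 0.0000 -1.0000
    outer loop
      vertex 3.5 0.9 0.0
      vertex 0.0 7.0 0.0
      vertex 14.0 7.0 0.0
    endloop
  endfacet
  facet normal 0.0000 0.0000 -1.0000
    outer loop
      vertex 10.5 0.9 0.0
      vertex 3.5 0.9 0.0
      vertex 14.0 7.0 0.0
    endloop
  endfacet
  facet normal 0.8429 0.4836 0.2360
    outer loop
      vertex 14.0 7.0 0.0
      vertex 10.5 13.1 0.0
      vertex 7.0 7.0 25.0
    endloop
  endfacet
  facet normal 0.0000 0.9715 0.2370
    outer loop
      vertex 10.5 13.1 0.0
      vertex 3.5 13.1 0.0
      vertex 7.0 7.0 25.0
    endloop
  endfacet
  facet normal -0.8429 0.4836 0.2360
    outer loop
      vertex 3.5 13.1 0.0
      vertex 0.0 7.0 0.0
      vertex 7.0 7.0 25.0
    endloop
  endfacet
  facet normal -0.8429 -0.4836 0.2360
    outer loop
      vertex 0.0 7.0 0.0
      vertex 3.5 0.9 0.0
      vertex 7.0 7.0 25.0
    endloop
  endfacet
  facet normal 0.0000 -0.9715 0.2370
    outer loop
      vertex 3.5 0.9 0.0
      vertex 10.5 0.9 0.0
      vertex 7.0 7.0 25.0
    endloop
  endfacet
  facet normal 0.8429 -0.4836 0.2360
    outer loop
      vertex 10.5 0.9 0.0
      vertex 14.0 7.0 0.0
      vertex 7.0 7.0 25.0
    endloop
  endfacet
endsolid part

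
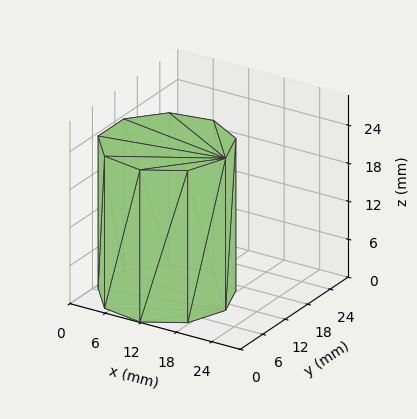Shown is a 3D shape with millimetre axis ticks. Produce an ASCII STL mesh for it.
Reading the render: the shape is a regular 9-sided prism (a cylinder approximated with 9 flat sides), circumscribed radius ≈ 10 mm, height ≈ 24 mm (dimensions read to the nearest mm from the axis ticks). For the STL, each face is triangulated and given an outward normal.

solid part
  facet normal 0.0000 0.0000 -1.0000
    outer loop
      vertex 11.736 19.848 0.000
      vertex 17.660 16.428 0.000
      vertex 20.000 10.000 0.000
    endloop
  endfacet
  facet normal 0.0000 0.0000 -1.0000
    outer loop
      vertex 5.000 18.660 0.000
      vertex 11.736 19.848 0.000
      vertex 20.000 10.000 0.000
    endloop
  endfacet
  facet normal 0.0000 0.0000 -1.0000
    outer loop
      vertex 0.603 13.420 0.000
      vertex 5.000 18.660 0.000
      vertex 20.000 10.000 0.000
    endloop
  endfacet
  facet normal 0.0000 0.0000 -1.0000
    outer loop
      vertex 0.603 6.580 0.000
      vertex 0.603 13.420 0.000
      vertex 20.000 10.000 0.000
    endloop
  endfacet
  facet normal 0.0000 0.0000 -1.0000
    outer loop
      vertex 5.000 1.340 0.000
      vertex 0.603 6.580 0.000
      vertex 20.000 10.000 0.000
    endloop
  endfacet
  facet normal 0.0000 0.0000 -1.0000
    outer loop
      vertex 11.736 0.152 0.000
      vertex 5.000 1.340 0.000
      vertex 20.000 10.000 0.000
    endloop
  endfacet
  facet normal 0.0000 0.0000 -1.0000
    outer loop
      vertex 17.660 3.572 0.000
      vertex 11.736 0.152 0.000
      vertex 20.000 10.000 0.000
    endloop
  endfacet
  facet normal 0.0000 0.0000 1.0000
    outer loop
      vertex 20.000 10.000 24.000
      vertex 17.660 16.428 24.000
      vertex 11.736 19.848 24.000
    endloop
  endfacet
  facet normal 0.0000 0.0000 1.0000
    outer loop
      vertex 20.000 10.000 24.000
      vertex 11.736 19.848 24.000
      vertex 5.000 18.660 24.000
    endloop
  endfacet
  facet normal 0.0000 0.0000 1.0000
    outer loop
      vertex 20.000 10.000 24.000
      vertex 5.000 18.660 24.000
      vertex 0.603 13.420 24.000
    endloop
  endfacet
  facet normal 0.0000 0.0000 1.0000
    outer loop
      vertex 20.000 10.000 24.000
      vertex 0.603 13.420 24.000
      vertex 0.603 6.580 24.000
    endloop
  endfacet
  facet normal 0.0000 0.0000 1.0000
    outer loop
      vertex 20.000 10.000 24.000
      vertex 0.603 6.580 24.000
      vertex 5.000 1.340 24.000
    endloop
  endfacet
  facet normal 0.0000 0.0000 1.0000
    outer loop
      vertex 20.000 10.000 24.000
      vertex 5.000 1.340 24.000
      vertex 11.736 0.152 24.000
    endloop
  endfacet
  facet normal 0.0000 0.0000 1.0000
    outer loop
      vertex 20.000 10.000 24.000
      vertex 11.736 0.152 24.000
      vertex 17.660 3.572 24.000
    endloop
  endfacet
  facet normal 0.9397 0.3421 0.0000
    outer loop
      vertex 20.000 10.000 0.000
      vertex 17.660 16.428 0.000
      vertex 17.660 16.428 24.000
    endloop
  endfacet
  facet normal 0.9397 0.3421 0.0000
    outer loop
      vertex 20.000 10.000 0.000
      vertex 17.660 16.428 24.000
      vertex 20.000 10.000 24.000
    endloop
  endfacet
  facet normal 0.5000 0.8660 0.0000
    outer loop
      vertex 17.660 16.428 0.000
      vertex 11.736 19.848 0.000
      vertex 11.736 19.848 24.000
    endloop
  endfacet
  facet normal 0.5000 0.8660 0.0000
    outer loop
      vertex 17.660 16.428 0.000
      vertex 11.736 19.848 24.000
      vertex 17.660 16.428 24.000
    endloop
  endfacet
  facet normal -0.1737 0.9848 0.0000
    outer loop
      vertex 11.736 19.848 0.000
      vertex 5.000 18.660 0.000
      vertex 5.000 18.660 24.000
    endloop
  endfacet
  facet normal -0.1737 0.9848 0.0000
    outer loop
      vertex 11.736 19.848 0.000
      vertex 5.000 18.660 24.000
      vertex 11.736 19.848 24.000
    endloop
  endfacet
  facet normal -0.7660 0.6428 0.0000
    outer loop
      vertex 5.000 18.660 0.000
      vertex 0.603 13.420 0.000
      vertex 0.603 13.420 24.000
    endloop
  endfacet
  facet normal -0.7660 0.6428 0.0000
    outer loop
      vertex 5.000 18.660 0.000
      vertex 0.603 13.420 24.000
      vertex 5.000 18.660 24.000
    endloop
  endfacet
  facet normal -1.0000 0.0000 0.0000
    outer loop
      vertex 0.603 13.420 0.000
      vertex 0.603 6.580 0.000
      vertex 0.603 6.580 24.000
    endloop
  endfacet
  facet normal -1.0000 0.0000 0.0000
    outer loop
      vertex 0.603 13.420 0.000
      vertex 0.603 6.580 24.000
      vertex 0.603 13.420 24.000
    endloop
  endfacet
  facet normal -0.7660 -0.6428 0.0000
    outer loop
      vertex 0.603 6.580 0.000
      vertex 5.000 1.340 0.000
      vertex 5.000 1.340 24.000
    endloop
  endfacet
  facet normal -0.7660 -0.6428 0.0000
    outer loop
      vertex 0.603 6.580 0.000
      vertex 5.000 1.340 24.000
      vertex 0.603 6.580 24.000
    endloop
  endfacet
  facet normal -0.1737 -0.9848 0.0000
    outer loop
      vertex 5.000 1.340 0.000
      vertex 11.736 0.152 0.000
      vertex 11.736 0.152 24.000
    endloop
  endfacet
  facet normal -0.1737 -0.9848 0.0000
    outer loop
      vertex 5.000 1.340 0.000
      vertex 11.736 0.152 24.000
      vertex 5.000 1.340 24.000
    endloop
  endfacet
  facet normal 0.5000 -0.8660 0.0000
    outer loop
      vertex 11.736 0.152 0.000
      vertex 17.660 3.572 0.000
      vertex 17.660 3.572 24.000
    endloop
  endfacet
  facet normal 0.5000 -0.8660 0.0000
    outer loop
      vertex 11.736 0.152 0.000
      vertex 17.660 3.572 24.000
      vertex 11.736 0.152 24.000
    endloop
  endfacet
  facet normal 0.9397 -0.3421 0.0000
    outer loop
      vertex 17.660 3.572 0.000
      vertex 20.000 10.000 0.000
      vertex 20.000 10.000 24.000
    endloop
  endfacet
  facet normal 0.9397 -0.3421 0.0000
    outer loop
      vertex 17.660 3.572 0.000
      vertex 20.000 10.000 24.000
      vertex 17.660 3.572 24.000
    endloop
  endfacet
endsolid part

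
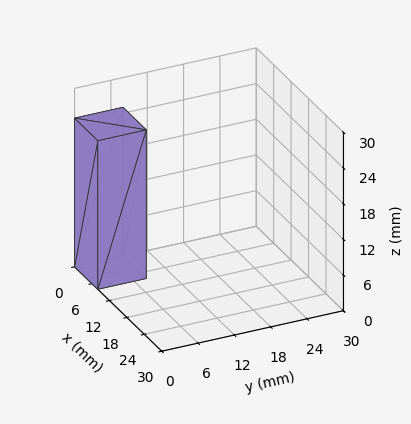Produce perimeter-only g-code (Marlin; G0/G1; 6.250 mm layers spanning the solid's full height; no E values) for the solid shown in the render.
Reading the render: the shape is a rectangular box, roughly 8 × 8 mm footprint and 25 mm tall (dimensions read to the nearest mm from the axis ticks). For the g-code, the solid's height is divided into equal slices at the stated Δz and each level perimeter traced with G1 moves after a G0 lift.

; perimeter-only toolpath
G21 ; units = mm
G90 ; absolute positioning
G28 ; home
; layer 1
G0 Z6.250
G0 X0.000 Y0.000
G1 X8.000 Y0.000
G1 X8.000 Y8.000
G1 X0.000 Y8.000
G1 X0.000 Y0.000
; layer 2
G0 Z12.500
G0 X0.000 Y0.000
G1 X8.000 Y0.000
G1 X8.000 Y8.000
G1 X0.000 Y8.000
G1 X0.000 Y0.000
; layer 3
G0 Z18.750
G0 X0.000 Y0.000
G1 X8.000 Y0.000
G1 X8.000 Y8.000
G1 X0.000 Y8.000
G1 X0.000 Y0.000
; layer 4
G0 Z25.000
G0 X0.000 Y0.000
G1 X8.000 Y0.000
G1 X8.000 Y8.000
G1 X0.000 Y8.000
G1 X0.000 Y0.000
M2 ; end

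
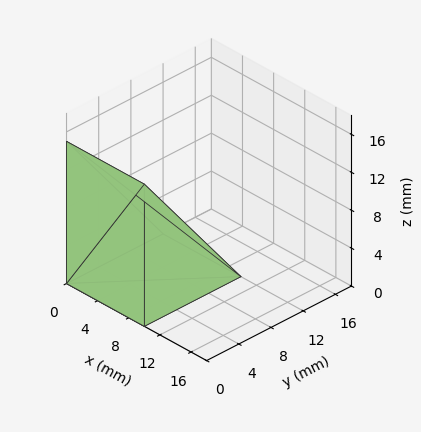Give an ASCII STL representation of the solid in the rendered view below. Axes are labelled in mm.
Reading the render: the shape is a wedge (ramp): 10 × 12 mm base, rising to 15 mm along the y=0 edge and sloping linearly to z=0 at y=12 (dimensions read to the nearest mm from the axis ticks). For the STL, each face is triangulated and given an outward normal.

solid part
  facet normal 0.0000 0.0000 -1.0000
    outer loop
      vertex 10.000 12.000 0.000
      vertex 10.000 0.000 0.000
      vertex 0.000 0.000 0.000
    endloop
  endfacet
  facet normal 0.0000 0.0000 -1.0000
    outer loop
      vertex 0.000 12.000 0.000
      vertex 10.000 12.000 0.000
      vertex 0.000 0.000 0.000
    endloop
  endfacet
  facet normal 0.0000 -1.0000 0.0000
    outer loop
      vertex 0.000 0.000 0.000
      vertex 10.000 0.000 0.000
      vertex 10.000 0.000 15.000
    endloop
  endfacet
  facet normal 0.0000 -1.0000 0.0000
    outer loop
      vertex 0.000 0.000 0.000
      vertex 10.000 0.000 15.000
      vertex 0.000 0.000 15.000
    endloop
  endfacet
  facet normal 0.0000 0.7809 0.6247
    outer loop
      vertex 0.000 0.000 15.000
      vertex 10.000 0.000 15.000
      vertex 10.000 12.000 0.000
    endloop
  endfacet
  facet normal 0.0000 0.7809 0.6247
    outer loop
      vertex 0.000 0.000 15.000
      vertex 10.000 12.000 0.000
      vertex 0.000 12.000 0.000
    endloop
  endfacet
  facet normal -1.0000 0.0000 0.0000
    outer loop
      vertex 0.000 0.000 15.000
      vertex 0.000 12.000 0.000
      vertex 0.000 0.000 0.000
    endloop
  endfacet
  facet normal 1.0000 0.0000 0.0000
    outer loop
      vertex 10.000 0.000 0.000
      vertex 10.000 12.000 0.000
      vertex 10.000 0.000 15.000
    endloop
  endfacet
endsolid part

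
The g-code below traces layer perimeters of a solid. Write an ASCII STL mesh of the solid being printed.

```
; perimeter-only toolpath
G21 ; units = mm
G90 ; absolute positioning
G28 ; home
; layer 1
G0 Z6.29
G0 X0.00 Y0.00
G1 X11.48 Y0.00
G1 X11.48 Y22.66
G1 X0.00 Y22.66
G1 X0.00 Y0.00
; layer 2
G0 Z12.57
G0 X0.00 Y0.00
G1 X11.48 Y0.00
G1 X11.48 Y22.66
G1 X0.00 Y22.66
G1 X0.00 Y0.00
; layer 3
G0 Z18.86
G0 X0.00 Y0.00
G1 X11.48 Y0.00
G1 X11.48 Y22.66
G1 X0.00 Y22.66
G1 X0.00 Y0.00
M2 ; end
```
solid part
  facet normal 0.0000 0.0000 -1.0000
    outer loop
      vertex 11.48 22.66 0.00
      vertex 11.48 0.00 0.00
      vertex 0.00 0.00 0.00
    endloop
  endfacet
  facet normal 0.0000 0.0000 -1.0000
    outer loop
      vertex 0.00 22.66 0.00
      vertex 11.48 22.66 0.00
      vertex 0.00 0.00 0.00
    endloop
  endfacet
  facet normal 0.0000 0.0000 1.0000
    outer loop
      vertex 0.00 0.00 18.86
      vertex 11.48 0.00 18.86
      vertex 11.48 22.66 18.86
    endloop
  endfacet
  facet normal 0.0000 0.0000 1.0000
    outer loop
      vertex 0.00 0.00 18.86
      vertex 11.48 22.66 18.86
      vertex 0.00 22.66 18.86
    endloop
  endfacet
  facet normal 0.0000 -1.0000 0.0000
    outer loop
      vertex 0.00 0.00 0.00
      vertex 11.48 0.00 0.00
      vertex 11.48 0.00 18.86
    endloop
  endfacet
  facet normal 0.0000 -1.0000 0.0000
    outer loop
      vertex 0.00 0.00 0.00
      vertex 11.48 0.00 18.86
      vertex 0.00 0.00 18.86
    endloop
  endfacet
  facet normal 0.0000 1.0000 0.0000
    outer loop
      vertex 11.48 22.66 18.86
      vertex 11.48 22.66 0.00
      vertex 0.00 22.66 0.00
    endloop
  endfacet
  facet normal 0.0000 1.0000 0.0000
    outer loop
      vertex 0.00 22.66 18.86
      vertex 11.48 22.66 18.86
      vertex 0.00 22.66 0.00
    endloop
  endfacet
  facet normal -1.0000 0.0000 0.0000
    outer loop
      vertex 0.00 22.66 18.86
      vertex 0.00 22.66 0.00
      vertex 0.00 0.00 0.00
    endloop
  endfacet
  facet normal -1.0000 0.0000 0.0000
    outer loop
      vertex 0.00 0.00 18.86
      vertex 0.00 22.66 18.86
      vertex 0.00 0.00 0.00
    endloop
  endfacet
  facet normal 1.0000 0.0000 0.0000
    outer loop
      vertex 11.48 0.00 0.00
      vertex 11.48 22.66 0.00
      vertex 11.48 22.66 18.86
    endloop
  endfacet
  facet normal 1.0000 0.0000 0.0000
    outer loop
      vertex 11.48 0.00 0.00
      vertex 11.48 22.66 18.86
      vertex 11.48 0.00 18.86
    endloop
  endfacet
endsolid part

The G0 Z moves step by Δz≈6.29 mm. Every layer's G1 loop is the same polygon, so the solid is a straight extrusion of it from z=0 to z≈18.9. Closing with flat bottom and top caps and triangulating gives 12 facets — a rectangular box, roughly 11.5 × 22.7 mm footprint and 18.9 mm tall.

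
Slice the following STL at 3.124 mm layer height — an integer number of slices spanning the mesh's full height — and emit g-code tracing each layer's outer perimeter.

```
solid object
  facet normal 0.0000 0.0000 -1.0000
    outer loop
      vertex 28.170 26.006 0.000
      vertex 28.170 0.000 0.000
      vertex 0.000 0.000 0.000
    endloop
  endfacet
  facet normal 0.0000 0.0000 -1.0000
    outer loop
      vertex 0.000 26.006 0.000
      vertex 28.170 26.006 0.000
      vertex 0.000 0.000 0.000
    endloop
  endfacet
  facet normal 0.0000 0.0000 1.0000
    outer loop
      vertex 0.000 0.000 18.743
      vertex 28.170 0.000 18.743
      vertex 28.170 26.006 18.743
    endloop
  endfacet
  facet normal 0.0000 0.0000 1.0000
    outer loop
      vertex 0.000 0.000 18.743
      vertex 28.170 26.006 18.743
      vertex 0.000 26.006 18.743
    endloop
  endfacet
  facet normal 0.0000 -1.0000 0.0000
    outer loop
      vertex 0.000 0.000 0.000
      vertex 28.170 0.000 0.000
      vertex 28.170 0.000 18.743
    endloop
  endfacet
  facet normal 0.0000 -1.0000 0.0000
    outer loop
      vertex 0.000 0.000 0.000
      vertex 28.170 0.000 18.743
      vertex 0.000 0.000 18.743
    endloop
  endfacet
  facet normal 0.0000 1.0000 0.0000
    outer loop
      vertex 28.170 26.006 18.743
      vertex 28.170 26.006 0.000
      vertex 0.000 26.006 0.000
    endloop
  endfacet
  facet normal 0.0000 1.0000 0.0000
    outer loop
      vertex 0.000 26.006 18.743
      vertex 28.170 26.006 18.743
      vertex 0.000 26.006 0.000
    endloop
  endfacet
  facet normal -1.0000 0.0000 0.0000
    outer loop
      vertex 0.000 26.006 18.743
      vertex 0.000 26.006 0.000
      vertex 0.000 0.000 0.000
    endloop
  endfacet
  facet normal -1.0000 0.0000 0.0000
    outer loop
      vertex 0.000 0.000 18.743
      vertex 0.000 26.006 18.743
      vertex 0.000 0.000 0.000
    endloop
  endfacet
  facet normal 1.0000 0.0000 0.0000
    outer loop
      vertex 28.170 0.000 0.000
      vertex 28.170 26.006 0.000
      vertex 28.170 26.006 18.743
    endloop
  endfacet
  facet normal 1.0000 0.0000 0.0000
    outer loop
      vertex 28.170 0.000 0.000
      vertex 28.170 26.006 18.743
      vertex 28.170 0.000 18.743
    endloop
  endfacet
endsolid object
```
; perimeter-only toolpath
G21 ; units = mm
G90 ; absolute positioning
G28 ; home
; layer 1
G0 Z3.124
G0 X0.000 Y0.000
G1 X28.170 Y0.000
G1 X28.170 Y26.006
G1 X0.000 Y26.006
G1 X0.000 Y0.000
; layer 2
G0 Z6.248
G0 X0.000 Y0.000
G1 X28.170 Y0.000
G1 X28.170 Y26.006
G1 X0.000 Y26.006
G1 X0.000 Y0.000
; layer 3
G0 Z9.371
G0 X0.000 Y0.000
G1 X28.170 Y0.000
G1 X28.170 Y26.006
G1 X0.000 Y26.006
G1 X0.000 Y0.000
; layer 4
G0 Z12.495
G0 X0.000 Y0.000
G1 X28.170 Y0.000
G1 X28.170 Y26.006
G1 X0.000 Y26.006
G1 X0.000 Y0.000
; layer 5
G0 Z15.619
G0 X0.000 Y0.000
G1 X28.170 Y0.000
G1 X28.170 Y26.006
G1 X0.000 Y26.006
G1 X0.000 Y0.000
; layer 6
G0 Z18.743
G0 X0.000 Y0.000
G1 X28.170 Y0.000
G1 X28.170 Y26.006
G1 X0.000 Y26.006
G1 X0.000 Y0.000
M2 ; end

The solid is a rectangular box, roughly 28.2 × 26 mm footprint and 18.7 mm tall. Slicing at Δz = 3.124 mm — 6 equal slices spanning the solid's height, so layer i sits at z = i·h/6 — gives 6 non-empty perimeters. Each is a 4-segment closed polygon; G0 lifts to the layer z and rapids to the start vertex, then G1 traces the edges.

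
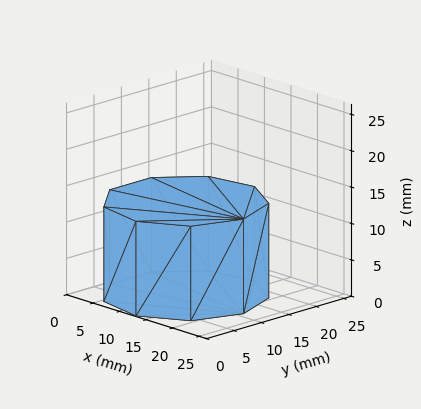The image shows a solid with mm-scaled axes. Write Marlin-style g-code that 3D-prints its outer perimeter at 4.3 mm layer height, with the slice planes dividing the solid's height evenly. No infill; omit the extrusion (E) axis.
Reading the render: the shape is a regular 9-sided prism (a cylinder approximated with 9 flat sides), circumscribed radius ≈ 11 mm, height ≈ 13 mm (dimensions read to the nearest mm from the axis ticks). For the g-code, the solid's height is divided into equal slices at the stated Δz and each level perimeter traced with G1 moves after a G0 lift.

; perimeter-only toolpath
G21 ; units = mm
G90 ; absolute positioning
G28 ; home
; layer 1
G0 Z4.3
G0 X22.0 Y11.0
G1 X19.4 Y18.1
G1 X12.9 Y21.8
G1 X5.5 Y20.5
G1 X0.7 Y14.8
G1 X0.7 Y7.2
G1 X5.5 Y1.5
G1 X12.9 Y0.2
G1 X19.4 Y3.9
G1 X22.0 Y11.0
; layer 2
G0 Z8.7
G0 X22.0 Y11.0
G1 X19.4 Y18.1
G1 X12.9 Y21.8
G1 X5.5 Y20.5
G1 X0.7 Y14.8
G1 X0.7 Y7.2
G1 X5.5 Y1.5
G1 X12.9 Y0.2
G1 X19.4 Y3.9
G1 X22.0 Y11.0
; layer 3
G0 Z13.0
G0 X22.0 Y11.0
G1 X19.4 Y18.1
G1 X12.9 Y21.8
G1 X5.5 Y20.5
G1 X0.7 Y14.8
G1 X0.7 Y7.2
G1 X5.5 Y1.5
G1 X12.9 Y0.2
G1 X19.4 Y3.9
G1 X22.0 Y11.0
M2 ; end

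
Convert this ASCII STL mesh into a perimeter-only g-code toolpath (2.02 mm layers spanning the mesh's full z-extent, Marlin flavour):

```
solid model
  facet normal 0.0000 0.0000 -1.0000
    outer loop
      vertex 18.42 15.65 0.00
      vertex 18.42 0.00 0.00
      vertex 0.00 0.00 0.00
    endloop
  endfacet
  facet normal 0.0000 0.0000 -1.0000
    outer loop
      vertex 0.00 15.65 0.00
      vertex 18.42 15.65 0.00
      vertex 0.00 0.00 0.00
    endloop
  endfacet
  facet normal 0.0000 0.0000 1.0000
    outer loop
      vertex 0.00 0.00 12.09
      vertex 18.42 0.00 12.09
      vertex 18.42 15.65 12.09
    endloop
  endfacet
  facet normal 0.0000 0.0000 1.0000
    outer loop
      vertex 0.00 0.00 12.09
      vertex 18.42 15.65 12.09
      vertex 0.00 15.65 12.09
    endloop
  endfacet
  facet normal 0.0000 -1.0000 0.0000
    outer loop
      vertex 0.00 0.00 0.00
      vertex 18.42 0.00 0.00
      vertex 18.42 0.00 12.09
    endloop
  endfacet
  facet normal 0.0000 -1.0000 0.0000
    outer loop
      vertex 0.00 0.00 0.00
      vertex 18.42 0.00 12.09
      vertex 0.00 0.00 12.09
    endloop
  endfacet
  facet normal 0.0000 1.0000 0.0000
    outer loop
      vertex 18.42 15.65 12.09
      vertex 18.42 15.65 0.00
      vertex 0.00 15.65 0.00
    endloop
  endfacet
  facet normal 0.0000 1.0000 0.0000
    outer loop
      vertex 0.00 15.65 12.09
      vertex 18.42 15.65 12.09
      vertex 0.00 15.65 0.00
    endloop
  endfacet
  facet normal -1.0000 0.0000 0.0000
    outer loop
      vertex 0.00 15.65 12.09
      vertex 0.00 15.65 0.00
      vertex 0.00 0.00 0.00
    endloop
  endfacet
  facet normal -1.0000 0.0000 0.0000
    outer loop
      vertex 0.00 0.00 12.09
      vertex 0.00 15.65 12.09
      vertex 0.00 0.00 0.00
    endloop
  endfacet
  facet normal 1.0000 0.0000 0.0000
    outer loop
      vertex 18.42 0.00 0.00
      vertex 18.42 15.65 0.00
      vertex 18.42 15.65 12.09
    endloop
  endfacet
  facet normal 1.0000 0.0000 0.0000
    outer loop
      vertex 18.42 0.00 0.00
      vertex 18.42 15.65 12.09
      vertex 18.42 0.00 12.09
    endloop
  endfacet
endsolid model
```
; perimeter-only toolpath
G21 ; units = mm
G90 ; absolute positioning
G28 ; home
; layer 1
G0 Z2.02
G0 X0.00 Y0.00
G1 X18.42 Y0.00
G1 X18.42 Y15.65
G1 X0.00 Y15.65
G1 X0.00 Y0.00
; layer 2
G0 Z4.03
G0 X0.00 Y0.00
G1 X18.42 Y0.00
G1 X18.42 Y15.65
G1 X0.00 Y15.65
G1 X0.00 Y0.00
; layer 3
G0 Z6.04
G0 X0.00 Y0.00
G1 X18.42 Y0.00
G1 X18.42 Y15.65
G1 X0.00 Y15.65
G1 X0.00 Y0.00
; layer 4
G0 Z8.06
G0 X0.00 Y0.00
G1 X18.42 Y0.00
G1 X18.42 Y15.65
G1 X0.00 Y15.65
G1 X0.00 Y0.00
; layer 5
G0 Z10.08
G0 X0.00 Y0.00
G1 X18.42 Y0.00
G1 X18.42 Y15.65
G1 X0.00 Y15.65
G1 X0.00 Y0.00
; layer 6
G0 Z12.09
G0 X0.00 Y0.00
G1 X18.42 Y0.00
G1 X18.42 Y15.65
G1 X0.00 Y15.65
G1 X0.00 Y0.00
M2 ; end

The solid is a rectangular box, roughly 18.4 × 15.7 mm footprint and 12.1 mm tall. Slicing at Δz = 2.02 mm — 6 equal slices spanning the solid's height, so layer i sits at z = i·h/6 — gives 6 non-empty perimeters. Each is a 4-segment closed polygon; G0 lifts to the layer z and rapids to the start vertex, then G1 traces the edges.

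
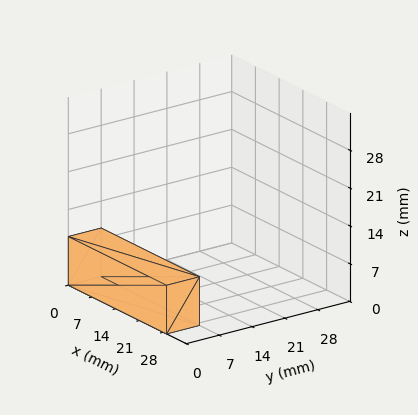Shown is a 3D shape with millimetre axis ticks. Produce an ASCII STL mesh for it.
Reading the render: the shape is a rectangular box, roughly 29 × 7 mm footprint and 9 mm tall (dimensions read to the nearest mm from the axis ticks). For the STL, each face is triangulated and given an outward normal.

solid part
  facet normal 0.0000 0.0000 -1.0000
    outer loop
      vertex 29.000 7.000 0.000
      vertex 29.000 0.000 0.000
      vertex 0.000 0.000 0.000
    endloop
  endfacet
  facet normal 0.0000 0.0000 -1.0000
    outer loop
      vertex 0.000 7.000 0.000
      vertex 29.000 7.000 0.000
      vertex 0.000 0.000 0.000
    endloop
  endfacet
  facet normal 0.0000 0.0000 1.0000
    outer loop
      vertex 0.000 0.000 9.000
      vertex 29.000 0.000 9.000
      vertex 29.000 7.000 9.000
    endloop
  endfacet
  facet normal 0.0000 0.0000 1.0000
    outer loop
      vertex 0.000 0.000 9.000
      vertex 29.000 7.000 9.000
      vertex 0.000 7.000 9.000
    endloop
  endfacet
  facet normal 0.0000 -1.0000 0.0000
    outer loop
      vertex 0.000 0.000 0.000
      vertex 29.000 0.000 0.000
      vertex 29.000 0.000 9.000
    endloop
  endfacet
  facet normal 0.0000 -1.0000 0.0000
    outer loop
      vertex 0.000 0.000 0.000
      vertex 29.000 0.000 9.000
      vertex 0.000 0.000 9.000
    endloop
  endfacet
  facet normal 0.0000 1.0000 0.0000
    outer loop
      vertex 29.000 7.000 9.000
      vertex 29.000 7.000 0.000
      vertex 0.000 7.000 0.000
    endloop
  endfacet
  facet normal 0.0000 1.0000 0.0000
    outer loop
      vertex 0.000 7.000 9.000
      vertex 29.000 7.000 9.000
      vertex 0.000 7.000 0.000
    endloop
  endfacet
  facet normal -1.0000 0.0000 0.0000
    outer loop
      vertex 0.000 7.000 9.000
      vertex 0.000 7.000 0.000
      vertex 0.000 0.000 0.000
    endloop
  endfacet
  facet normal -1.0000 0.0000 0.0000
    outer loop
      vertex 0.000 0.000 9.000
      vertex 0.000 7.000 9.000
      vertex 0.000 0.000 0.000
    endloop
  endfacet
  facet normal 1.0000 0.0000 0.0000
    outer loop
      vertex 29.000 0.000 0.000
      vertex 29.000 7.000 0.000
      vertex 29.000 7.000 9.000
    endloop
  endfacet
  facet normal 1.0000 0.0000 0.0000
    outer loop
      vertex 29.000 0.000 0.000
      vertex 29.000 7.000 9.000
      vertex 29.000 0.000 9.000
    endloop
  endfacet
endsolid part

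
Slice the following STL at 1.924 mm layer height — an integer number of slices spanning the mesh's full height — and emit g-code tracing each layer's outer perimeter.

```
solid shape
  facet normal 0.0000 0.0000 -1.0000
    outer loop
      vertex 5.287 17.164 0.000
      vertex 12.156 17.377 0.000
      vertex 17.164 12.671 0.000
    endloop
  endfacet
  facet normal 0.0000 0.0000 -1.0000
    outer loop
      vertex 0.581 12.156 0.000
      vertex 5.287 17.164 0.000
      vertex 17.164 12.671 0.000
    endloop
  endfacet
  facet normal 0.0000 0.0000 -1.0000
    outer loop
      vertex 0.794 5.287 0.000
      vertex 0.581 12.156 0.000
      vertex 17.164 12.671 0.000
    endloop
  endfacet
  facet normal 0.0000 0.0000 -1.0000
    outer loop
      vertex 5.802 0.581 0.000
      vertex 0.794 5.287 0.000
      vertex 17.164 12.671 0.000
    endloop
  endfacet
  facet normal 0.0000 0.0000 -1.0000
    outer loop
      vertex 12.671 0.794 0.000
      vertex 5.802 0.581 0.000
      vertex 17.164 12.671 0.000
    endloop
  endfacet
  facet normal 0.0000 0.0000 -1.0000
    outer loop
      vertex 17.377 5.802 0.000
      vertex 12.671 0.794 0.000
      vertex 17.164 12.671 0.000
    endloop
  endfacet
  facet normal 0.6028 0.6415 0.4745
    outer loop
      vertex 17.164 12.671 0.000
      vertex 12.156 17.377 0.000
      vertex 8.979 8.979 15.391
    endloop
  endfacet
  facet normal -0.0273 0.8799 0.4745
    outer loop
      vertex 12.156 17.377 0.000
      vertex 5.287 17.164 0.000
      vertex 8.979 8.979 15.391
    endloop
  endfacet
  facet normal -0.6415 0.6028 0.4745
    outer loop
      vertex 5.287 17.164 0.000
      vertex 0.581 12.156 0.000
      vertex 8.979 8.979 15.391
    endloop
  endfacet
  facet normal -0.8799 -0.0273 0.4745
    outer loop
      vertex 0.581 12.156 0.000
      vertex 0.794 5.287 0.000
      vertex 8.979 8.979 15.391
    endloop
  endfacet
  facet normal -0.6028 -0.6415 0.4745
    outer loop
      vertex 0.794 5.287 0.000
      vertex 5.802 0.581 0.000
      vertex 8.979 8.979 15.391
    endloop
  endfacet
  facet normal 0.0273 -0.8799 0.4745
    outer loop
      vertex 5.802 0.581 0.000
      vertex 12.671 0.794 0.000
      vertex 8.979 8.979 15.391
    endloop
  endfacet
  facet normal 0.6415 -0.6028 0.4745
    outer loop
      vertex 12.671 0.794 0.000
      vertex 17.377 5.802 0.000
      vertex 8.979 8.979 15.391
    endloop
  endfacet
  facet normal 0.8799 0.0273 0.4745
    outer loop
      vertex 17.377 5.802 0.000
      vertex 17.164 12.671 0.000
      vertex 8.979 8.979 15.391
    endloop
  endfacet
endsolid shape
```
; perimeter-only toolpath
G21 ; units = mm
G90 ; absolute positioning
G28 ; home
; layer 1
G0 Z1.924
G0 X16.141 Y12.210
G1 X11.759 Y16.327
G1 X5.748 Y16.141
G1 X1.631 Y11.759
G1 X1.817 Y5.748
G1 X6.199 Y1.631
G1 X12.210 Y1.817
G1 X16.327 Y6.199
G1 X16.141 Y12.210
; layer 2
G0 Z3.848
G0 X15.118 Y11.748
G1 X11.362 Y15.277
G1 X6.210 Y15.118
G1 X2.680 Y11.362
G1 X2.840 Y6.210
G1 X6.596 Y2.680
G1 X11.748 Y2.840
G1 X15.277 Y6.596
G1 X15.118 Y11.748
; layer 3
G0 Z5.772
G0 X14.095 Y11.287
G1 X10.965 Y14.228
G1 X6.671 Y14.095
G1 X3.730 Y10.965
G1 X3.863 Y6.671
G1 X6.993 Y3.730
G1 X11.287 Y3.863
G1 X14.228 Y6.993
G1 X14.095 Y11.287
; layer 4
G0 Z7.696
G0 X13.072 Y10.825
G1 X10.567 Y13.178
G1 X7.133 Y13.072
G1 X4.780 Y10.567
G1 X4.886 Y7.133
G1 X7.390 Y4.780
G1 X10.825 Y4.886
G1 X13.178 Y7.390
G1 X13.072 Y10.825
; layer 5
G0 Z9.619
G0 X12.048 Y10.363
G1 X10.170 Y12.128
G1 X7.595 Y12.048
G1 X5.830 Y10.170
G1 X5.910 Y7.595
G1 X7.788 Y5.830
G1 X10.363 Y5.910
G1 X12.128 Y7.788
G1 X12.048 Y10.363
; layer 6
G0 Z11.543
G0 X11.025 Y9.902
G1 X9.773 Y11.078
G1 X8.056 Y11.025
G1 X6.879 Y9.773
G1 X6.933 Y8.056
G1 X8.185 Y6.879
G1 X9.902 Y6.933
G1 X11.078 Y8.185
G1 X11.025 Y9.902
; layer 7
G0 Z13.467
G0 X10.002 Y9.441
G1 X9.376 Y10.029
G1 X8.518 Y10.002
G1 X7.929 Y9.376
G1 X7.956 Y8.518
G1 X8.582 Y7.929
G1 X9.441 Y7.956
G1 X10.029 Y8.582
G1 X10.002 Y9.441
M2 ; end

The solid is a regular 8-sided pyramid, base circumscribed radius ≈ 8.98 mm, apex at z ≈ 15.4 mm. Slicing at Δz = 1.924 mm — 8 equal slices spanning the solid's height, so layer i sits at z = i·h/8 — gives 7 non-empty perimeters. Each is a 8-segment closed polygon; G0 lifts to the layer z and rapids to the start vertex, then G1 traces the edges. The cross-section shrinks linearly with z (the slice at the apex is degenerate and omitted).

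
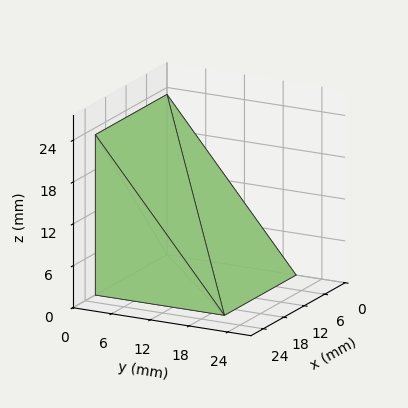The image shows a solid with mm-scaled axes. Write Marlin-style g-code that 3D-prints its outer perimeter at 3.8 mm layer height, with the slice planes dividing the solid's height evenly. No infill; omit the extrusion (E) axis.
Reading the render: the shape is a wedge (ramp): 21 × 20 mm base, rising to 23 mm along the y=0 edge and sloping linearly to z=0 at y=20 (dimensions read to the nearest mm from the axis ticks). For the g-code, the solid's height is divided into equal slices at the stated Δz and each level perimeter traced with G1 moves after a G0 lift.

; perimeter-only toolpath
G21 ; units = mm
G90 ; absolute positioning
G28 ; home
; layer 1
G0 Z3.8
G0 X0.0 Y0.0
G1 X21.0 Y0.0
G1 X21.0 Y16.7
G1 X0.0 Y16.7
G1 X0.0 Y0.0
; layer 2
G0 Z7.7
G0 X0.0 Y0.0
G1 X21.0 Y0.0
G1 X21.0 Y13.3
G1 X0.0 Y13.3
G1 X0.0 Y0.0
; layer 3
G0 Z11.5
G0 X0.0 Y0.0
G1 X21.0 Y0.0
G1 X21.0 Y10.0
G1 X0.0 Y10.0
G1 X0.0 Y0.0
; layer 4
G0 Z15.3
G0 X0.0 Y0.0
G1 X21.0 Y0.0
G1 X21.0 Y6.7
G1 X0.0 Y6.7
G1 X0.0 Y0.0
; layer 5
G0 Z19.2
G0 X0.0 Y0.0
G1 X21.0 Y0.0
G1 X21.0 Y3.3
G1 X0.0 Y3.3
G1 X0.0 Y0.0
M2 ; end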